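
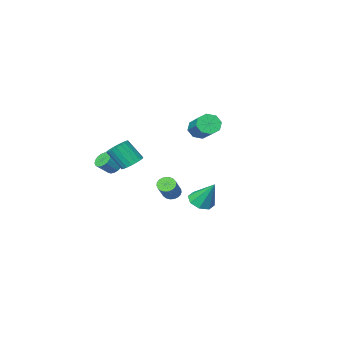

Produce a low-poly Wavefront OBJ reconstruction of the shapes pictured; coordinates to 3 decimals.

v -3.561 -4.28 -4.378
v -2.864 -4.716 -3.986
v -3.839 -3.2 -2.682
v -2.664 -4.139 -4.321
v -2.988 -3.645 -4.689
v -3.648 -3.523 -4.875
v -4.257 -3.844 -4.77
v -4.458 -4.421 -4.435
v -4.133 -4.916 -4.067
v -3.473 -5.037 -3.881
v 2.765 -3.908 -0.047
v 3.154 -3.709 -0.487
v 3.964 -3.713 0.227
v 3.575 -3.912 0.667
v 3.048 -3.459 -0.366
v 3.859 -3.463 0.348
v 2.878 -3.312 -0.173
v 3.689 -3.316 0.541
v 2.682 -3.301 0.05
v 3.493 -3.305 0.764
v 2.505 -3.43 0.25
v 3.316 -3.434 0.964
v 2.388 -3.668 0.382
v 3.198 -3.672 1.096
v 2.356 -3.961 0.416
v 3.167 -3.965 1.13
v 2.419 -4.242 0.344
v 3.229 -4.246 1.058
v 2.56 -4.447 0.182
v 3.371 -4.451 0.896
v 2.749 -4.528 -0.032
v 3.559 -4.532 0.682
v 2.941 -4.467 -0.25
v 3.751 -4.471 0.464
v 3.093 -4.278 -0.421
v 3.903 -4.282 0.293
v 3.17 -4.004 -0.507
v 3.98 -4.008 0.207
v 2.955 -1.516 1
v 3.414 -1.925 0.554
v 4.025 -2.613 1.814
v 3.565 -2.204 2.26
v 3.598 -1.648 0.617
v 4.208 -2.335 1.877
v 3.653 -1.344 0.755
v 4.264 -2.032 2.015
v 3.571 -1.075 0.942
v 4.181 -1.762 2.202
v 3.366 -0.893 1.14
v 3.977 -1.58 2.401
v 3.08 -0.834 1.311
v 3.691 -1.522 2.571
v 2.769 -0.911 1.42
v 3.38 -1.598 2.68
v 2.495 -1.107 1.446
v 3.106 -1.795 2.706
v 2.312 -1.385 1.383
v 2.922 -2.072 2.643
v 2.256 -1.688 1.245
v 2.867 -2.376 2.505
v 2.339 -1.958 1.058
v 2.949 -2.645 2.318
v 2.543 -2.14 0.859
v 3.154 -2.827 2.12
v 2.829 -2.198 0.689
v 3.44 -2.886 1.949
v 3.14 -2.122 0.58
v 3.751 -2.809 1.84
v 1.478 0.399 -0.967
v 1.955 0.257 -1.244
v 2.84 1.1 -0.15
v 2.362 1.241 0.127
v 1.894 0.46 -1.351
v 2.779 1.302 -0.257
v 1.761 0.652 -1.392
v 2.646 1.494 -0.297
v 1.579 0.8 -1.359
v 2.464 1.643 -0.264
v 1.38 0.879 -1.258
v 2.265 1.722 -0.164
v 1.197 0.875 -1.107
v 2.082 1.717 -0.013
v 1.063 0.788 -0.932
v 1.948 1.631 0.162
v 1.001 0.635 -0.763
v 1.885 1.477 0.331
v 1.02 0.44 -0.629
v 1.905 1.282 0.465
v 1.12 0.238 -0.554
v 2.004 1.08 0.54
v 1.28 0.064 -0.55
v 2.165 0.906 0.544
v 1.475 -0.052 -0.618
v 2.36 0.79 0.476
v 1.671 -0.09 -0.747
v 2.556 0.752 0.347
v 1.833 -0.044 -0.914
v 2.718 0.799 0.181
v 1.933 0.079 -1.09
v 2.818 0.922 0.005
v -1.072 -0.575 3.286
v -0.507 -0.465 2.775
v 0.058 1.324 3.783
v -0.508 1.215 4.294
v -1.013 -0.213 2.609
v -0.448 1.577 3.617
v -1.554 -0.172 2.84
v -0.989 1.618 3.848
v -1.813 -0.367 3.332
v -1.248 1.422 4.34
v -1.638 -0.684 3.797
v -1.073 1.105 4.805
v -1.132 -0.937 3.963
v -0.567 0.853 4.971
v -0.591 -0.978 3.732
v -0.026 0.812 4.74
v -0.332 -0.782 3.24
v 0.233 1.007 4.248
f 2 1 4
f 2 4 3
f 4 1 5
f 4 5 3
f 5 1 6
f 5 6 3
f 6 1 7
f 6 7 3
f 7 1 8
f 7 8 3
f 8 1 9
f 8 9 3
f 9 1 10
f 9 10 3
f 10 1 2
f 10 2 3
f 12 11 15
f 12 15 13
f 13 15 16
f 13 16 14
f 15 11 17
f 15 17 16
f 16 17 18
f 16 18 14
f 17 11 19
f 17 19 18
f 18 19 20
f 18 20 14
f 19 11 21
f 19 21 20
f 20 21 22
f 20 22 14
f 21 11 23
f 21 23 22
f 22 23 24
f 22 24 14
f 23 11 25
f 23 25 24
f 24 25 26
f 24 26 14
f 25 11 27
f 25 27 26
f 26 27 28
f 26 28 14
f 27 11 29
f 27 29 28
f 28 29 30
f 28 30 14
f 29 11 31
f 29 31 30
f 30 31 32
f 30 32 14
f 31 11 33
f 31 33 32
f 32 33 34
f 32 34 14
f 33 11 35
f 33 35 34
f 34 35 36
f 34 36 14
f 35 11 37
f 35 37 36
f 36 37 38
f 36 38 14
f 37 11 12
f 37 12 38
f 38 12 13
f 38 13 14
f 40 39 43
f 40 43 41
f 41 43 44
f 41 44 42
f 43 39 45
f 43 45 44
f 44 45 46
f 44 46 42
f 45 39 47
f 45 47 46
f 46 47 48
f 46 48 42
f 47 39 49
f 47 49 48
f 48 49 50
f 48 50 42
f 49 39 51
f 49 51 50
f 50 51 52
f 50 52 42
f 51 39 53
f 51 53 52
f 52 53 54
f 52 54 42
f 53 39 55
f 53 55 54
f 54 55 56
f 54 56 42
f 55 39 57
f 55 57 56
f 56 57 58
f 56 58 42
f 57 39 59
f 57 59 58
f 58 59 60
f 58 60 42
f 59 39 61
f 59 61 60
f 60 61 62
f 60 62 42
f 61 39 63
f 61 63 62
f 62 63 64
f 62 64 42
f 63 39 65
f 63 65 64
f 64 65 66
f 64 66 42
f 65 39 67
f 65 67 66
f 66 67 68
f 66 68 42
f 67 39 40
f 67 40 68
f 68 40 41
f 68 41 42
f 70 69 73
f 70 73 71
f 71 73 74
f 71 74 72
f 73 69 75
f 73 75 74
f 74 75 76
f 74 76 72
f 75 69 77
f 75 77 76
f 76 77 78
f 76 78 72
f 77 69 79
f 77 79 78
f 78 79 80
f 78 80 72
f 79 69 81
f 79 81 80
f 80 81 82
f 80 82 72
f 81 69 83
f 81 83 82
f 82 83 84
f 82 84 72
f 83 69 85
f 83 85 84
f 84 85 86
f 84 86 72
f 85 69 87
f 85 87 86
f 86 87 88
f 86 88 72
f 87 69 89
f 87 89 88
f 88 89 90
f 88 90 72
f 89 69 91
f 89 91 90
f 90 91 92
f 90 92 72
f 91 69 93
f 91 93 92
f 92 93 94
f 92 94 72
f 93 69 95
f 93 95 94
f 94 95 96
f 94 96 72
f 95 69 97
f 95 97 96
f 96 97 98
f 96 98 72
f 97 69 99
f 97 99 98
f 98 99 100
f 98 100 72
f 99 69 70
f 99 70 100
f 100 70 71
f 100 71 72
f 102 101 105
f 102 105 103
f 103 105 106
f 103 106 104
f 105 101 107
f 105 107 106
f 106 107 108
f 106 108 104
f 107 101 109
f 107 109 108
f 108 109 110
f 108 110 104
f 109 101 111
f 109 111 110
f 110 111 112
f 110 112 104
f 111 101 113
f 111 113 112
f 112 113 114
f 112 114 104
f 113 101 115
f 113 115 114
f 114 115 116
f 114 116 104
f 115 101 117
f 115 117 116
f 116 117 118
f 116 118 104
f 117 101 102
f 117 102 118
f 118 102 103
f 118 103 104



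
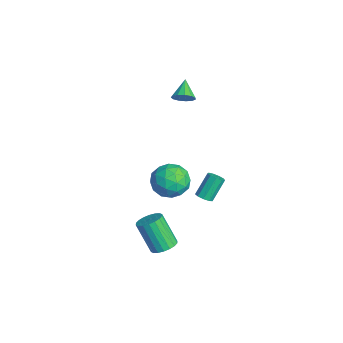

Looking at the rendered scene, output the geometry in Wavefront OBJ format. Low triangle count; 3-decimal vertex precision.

v 1.411 -0.781 -1.053
v 2.346 -0.662 -0.499
v 1.534 -2.538 -0.881
v 2.469 -2.419 -0.327
v 1.524 -2.1 0.121
v 1.448 -1.015 0.015
v 2.432 -2.185 -1.395
v 2.356 -1.1 -1.501
v 2.977 -1.53 -0.71
v 2.416 -1.477 0.226
v 1.464 -1.723 -1.606
v 0.903 -1.67 -0.67
v 1.868 -0.567 -0.791
v 2.012 -2.633 -0.589
v 1.456 -2.445 -0.325
v 2.006 -2.375 0
v 1.34 -0.775 -0.489
v 1.89 -0.705 -0.164
v 1.406 -1.55 0.201
v 1.99 -2.495 -1.216
v 2.54 -2.425 -0.891
v 1.874 -0.825 -1.38
v 2.424 -0.755 -1.055
v 2.474 -1.65 -1.581
v 2.789 -1.007 -0.59
v 2.861 -2.04 -0.489
v 2.839 -1.903 -1.116
v 2.795 -1.265 -1.179
v 2.459 -0.976 -0.039
v 2.531 -2.009 0.062
v 1.975 -1.822 0.325
v 1.931 -1.184 0.263
v 2.83 -1.486 -0.163
v 1.349 -1.191 -1.442
v 1.421 -2.224 -1.341
v 1.949 -2.016 -1.643
v 1.905 -1.378 -1.705
v 1.019 -1.16 -0.891
v 1.091 -2.193 -0.79
v 1.085 -1.935 -0.201
v 1.041 -1.297 -0.264
v 1.05 -1.714 -1.217
v -0.329 0.761 -4.416
v -0.029 1.148 -4.557
v -0.47 1.926 -3.365
v -0.771 1.539 -3.224
v -0.346 1.185 -4.699
v -0.787 1.963 -3.507
v -0.655 1.024 -4.708
v -1.096 1.801 -3.516
v -0.812 0.739 -4.58
v -1.253 1.517 -3.388
v -0.743 0.465 -4.376
v -1.184 1.243 -3.184
v -0.48 0.33 -4.19
v -0.922 1.107 -2.998
v -0.147 0.396 -4.11
v -0.589 1.173 -2.918
v 0.1 0.633 -4.173
v -0.341 1.411 -2.981
v 0.147 0.93 -4.35
v -0.294 1.708 -3.158
v 3.712 -2.353 -4.267
v 4.379 -2.523 -4.025
v 3.636 -3.117 -2.391
v 2.968 -2.947 -2.633
v 4.344 -2.215 -3.929
v 3.6 -2.808 -2.295
v 4.183 -1.934 -3.9
v 3.44 -2.527 -2.266
v 3.929 -1.736 -3.943
v 3.186 -2.33 -2.31
v 3.632 -1.66 -4.051
v 2.889 -2.254 -2.418
v 3.351 -1.722 -4.201
v 2.607 -2.316 -2.568
v 3.141 -1.909 -4.365
v 2.398 -2.502 -2.732
v 3.044 -2.183 -4.509
v 2.301 -2.777 -2.875
v 3.08 -2.492 -4.605
v 2.336 -3.085 -2.971
v 3.24 -2.773 -4.634
v 2.497 -3.366 -3
v 3.494 -2.97 -4.59
v 2.751 -3.564 -2.957
v 3.791 -3.046 -4.482
v 3.048 -3.64 -2.849
v 4.073 -2.984 -4.332
v 3.329 -3.578 -2.699
v 4.282 -2.798 -4.168
v 3.539 -3.391 -2.535
v -3.237 0.387 1.465
v -2.848 0.347 1.997
v -4.203 0.733 2.195
v -2.819 0.696 1.871
v -2.922 0.947 1.616
v -3.125 1.02 1.314
v -3.363 0.892 1.059
v -3.562 0.604 0.932
v -3.657 0.247 0.975
v -3.619 -0.065 1.173
v -3.459 -0.234 1.464
v -3.229 -0.206 1.755
v -3.002 0.011 1.953
f 1 38 17
f 38 12 41
f 17 41 6
f 38 41 17
f 1 17 13
f 17 6 18
f 13 18 2
f 17 18 13
f 1 13 22
f 13 2 23
f 22 23 8
f 13 23 22
f 1 22 34
f 22 8 37
f 34 37 11
f 22 37 34
f 1 34 38
f 34 11 42
f 38 42 12
f 34 42 38
f 2 18 29
f 18 6 32
f 29 32 10
f 18 32 29
f 6 41 19
f 41 12 40
f 19 40 5
f 41 40 19
f 12 42 39
f 42 11 35
f 39 35 3
f 42 35 39
f 11 37 36
f 37 8 24
f 36 24 7
f 37 24 36
f 8 23 28
f 23 2 25
f 28 25 9
f 23 25 28
f 4 30 16
f 30 10 31
f 16 31 5
f 30 31 16
f 4 16 14
f 16 5 15
f 14 15 3
f 16 15 14
f 4 14 21
f 14 3 20
f 21 20 7
f 14 20 21
f 4 21 26
f 21 7 27
f 26 27 9
f 21 27 26
f 4 26 30
f 26 9 33
f 30 33 10
f 26 33 30
f 5 31 19
f 31 10 32
f 19 32 6
f 31 32 19
f 3 15 39
f 15 5 40
f 39 40 12
f 15 40 39
f 7 20 36
f 20 3 35
f 36 35 11
f 20 35 36
f 9 27 28
f 27 7 24
f 28 24 8
f 27 24 28
f 10 33 29
f 33 9 25
f 29 25 2
f 33 25 29
f 44 43 47
f 44 47 45
f 45 47 48
f 45 48 46
f 47 43 49
f 47 49 48
f 48 49 50
f 48 50 46
f 49 43 51
f 49 51 50
f 50 51 52
f 50 52 46
f 51 43 53
f 51 53 52
f 52 53 54
f 52 54 46
f 53 43 55
f 53 55 54
f 54 55 56
f 54 56 46
f 55 43 57
f 55 57 56
f 56 57 58
f 56 58 46
f 57 43 59
f 57 59 58
f 58 59 60
f 58 60 46
f 59 43 61
f 59 61 60
f 60 61 62
f 60 62 46
f 61 43 44
f 61 44 62
f 62 44 45
f 62 45 46
f 64 63 67
f 64 67 65
f 65 67 68
f 65 68 66
f 67 63 69
f 67 69 68
f 68 69 70
f 68 70 66
f 69 63 71
f 69 71 70
f 70 71 72
f 70 72 66
f 71 63 73
f 71 73 72
f 72 73 74
f 72 74 66
f 73 63 75
f 73 75 74
f 74 75 76
f 74 76 66
f 75 63 77
f 75 77 76
f 76 77 78
f 76 78 66
f 77 63 79
f 77 79 78
f 78 79 80
f 78 80 66
f 79 63 81
f 79 81 80
f 80 81 82
f 80 82 66
f 81 63 83
f 81 83 82
f 82 83 84
f 82 84 66
f 83 63 85
f 83 85 84
f 84 85 86
f 84 86 66
f 85 63 87
f 85 87 86
f 86 87 88
f 86 88 66
f 87 63 89
f 87 89 88
f 88 89 90
f 88 90 66
f 89 63 91
f 89 91 90
f 90 91 92
f 90 92 66
f 91 63 64
f 91 64 92
f 92 64 65
f 92 65 66
f 94 93 96
f 94 96 95
f 96 93 97
f 96 97 95
f 97 93 98
f 97 98 95
f 98 93 99
f 98 99 95
f 99 93 100
f 99 100 95
f 100 93 101
f 100 101 95
f 101 93 102
f 101 102 95
f 102 93 103
f 102 103 95
f 103 93 104
f 103 104 95
f 104 93 105
f 104 105 95
f 105 93 94
f 105 94 95



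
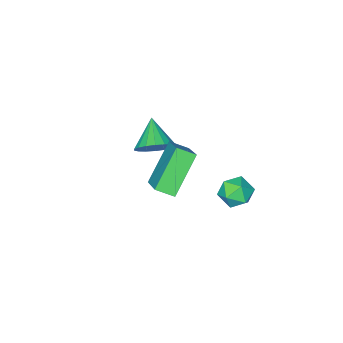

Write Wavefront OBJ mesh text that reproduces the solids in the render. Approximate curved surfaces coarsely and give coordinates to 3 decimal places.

v 2.021 -0.313 -2.755
v 2.83 1.209 -1.573
v 1.453 0.269 -3.116
v 2.261 1.791 -1.934
v 3.459 0.129 -4.306
v 4.267 1.651 -3.124
v 2.89 0.711 -4.667
v 3.699 2.233 -3.485
v 1.317 3.909 -3.998
v 1.775 4.287 -3.447
v 1.505 2.773 -3.373
v 1.963 3.151 -2.822
v 1.166 3.291 -2.852
v 1.05 3.994 -3.238
v 2.23 3.066 -3.582
v 2.114 3.769 -3.968
v 2.339 3.766 -3.19
v 1.681 3.906 -2.739
v 1.599 3.154 -4.081
v 0.941 3.294 -3.63
v 1.878 -1.44 -4.126
v 2.269 -2.099 -4.617
v 1.262 -2.5 -3.194
v 2.55 -2.016 -4.337
v 2.698 -1.819 -4.015
v 2.683 -1.547 -3.716
v 2.509 -1.254 -3.497
v 2.21 -0.998 -3.403
v 1.845 -0.829 -3.452
v 1.487 -0.781 -3.635
v 1.206 -0.864 -3.915
v 1.058 -1.061 -4.236
v 1.073 -1.332 -4.536
v 1.247 -1.626 -4.755
v 1.546 -1.882 -4.849
v 1.911 -2.051 -4.799
f 2 4 1
f 5 2 1
f 1 4 3
f 3 5 1
f 2 8 4
f 6 2 5
f 6 8 2
f 4 8 3
f 7 5 3
f 3 8 7
f 7 6 5
f 8 6 7
f 9 20 14
f 9 14 10
f 9 10 16
f 9 16 19
f 9 19 20
f 10 14 18
f 14 20 13
f 20 19 11
f 19 16 15
f 16 10 17
f 12 18 13
f 12 13 11
f 12 11 15
f 12 15 17
f 12 17 18
f 13 18 14
f 11 13 20
f 15 11 19
f 17 15 16
f 18 17 10
f 22 21 24
f 22 24 23
f 24 21 25
f 24 25 23
f 25 21 26
f 25 26 23
f 26 21 27
f 26 27 23
f 27 21 28
f 27 28 23
f 28 21 29
f 28 29 23
f 29 21 30
f 29 30 23
f 30 21 31
f 30 31 23
f 31 21 32
f 31 32 23
f 32 21 33
f 32 33 23
f 33 21 34
f 33 34 23
f 34 21 35
f 34 35 23
f 35 21 36
f 35 36 23
f 36 21 22
f 36 22 23



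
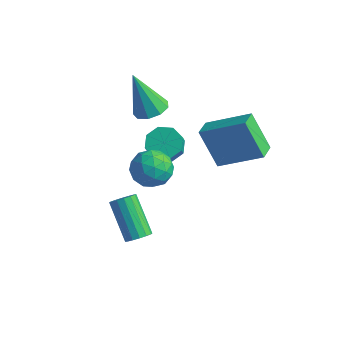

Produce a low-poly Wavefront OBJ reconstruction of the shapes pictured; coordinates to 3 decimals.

v 0.834 -2.425 1.499
v 1.542 -1.969 1.908
v 1.818 -3.391 0.872
v 2.526 -2.935 1.281
v 1.926 -3.43 1.801
v 1.318 -2.833 2.188
v 2.042 -2.527 0.592
v 1.434 -1.93 0.979
v 2.289 -2.032 1.347
v 2.217 -2.591 2.094
v 1.143 -2.769 0.686
v 1.071 -3.328 1.433
v 1.102 -2.112 1.758
v 2.258 -3.248 1.022
v 1.905 -3.539 1.327
v 2.321 -3.271 1.568
v 0.97 -2.62 1.923
v 1.386 -2.352 2.164
v 1.611 -3.211 2.101
v 1.974 -3.008 0.616
v 2.39 -2.74 0.857
v 1.039 -2.089 1.212
v 1.455 -1.821 1.453
v 1.749 -2.149 0.679
v 1.957 -1.881 1.669
v 2.535 -2.449 1.301
v 2.251 -2.209 0.895
v 1.893 -1.858 1.123
v 1.914 -2.21 2.108
v 2.492 -2.777 1.74
v 2.14 -3.068 2.046
v 1.782 -2.718 2.273
v 2.353 -2.247 1.779
v 0.868 -2.583 1.04
v 1.446 -3.15 0.672
v 1.578 -2.642 0.507
v 1.22 -2.292 0.734
v 0.825 -2.911 1.479
v 1.403 -3.479 1.111
v 1.467 -3.502 1.657
v 1.109 -3.151 1.885
v 1.007 -3.113 1.001
v 2.629 -0.883 2.925
v 4.291 -0.087 3.912
v 2.341 -0.05 2.74
v 4.003 0.745 3.727
v 3.597 -0.905 1.313
v 5.259 -0.11 2.3
v 3.309 -0.073 1.128
v 4.971 0.723 2.115
v 2.059 -4.001 -1.909
v 2.477 -3.74 -1.623
v 1.199 -3.159 -0.284
v 0.781 -3.419 -0.571
v 2.374 -3.537 -1.81
v 1.096 -2.955 -0.471
v 2.187 -3.457 -2.024
v 0.909 -2.875 -0.685
v 1.965 -3.524 -2.206
v 0.687 -2.942 -0.868
v 1.768 -3.718 -2.31
v 0.49 -3.136 -0.971
v 1.65 -3.988 -2.306
v 0.372 -3.406 -0.967
v 1.641 -4.261 -2.196
v 0.363 -3.68 -0.857
v 1.744 -4.465 -2.009
v 0.466 -3.883 -0.67
v 1.931 -4.545 -1.795
v 0.653 -3.963 -0.456
v 2.153 -4.478 -1.612
v 0.875 -3.896 -0.274
v 2.35 -4.284 -1.509
v 1.072 -3.702 -0.17
v 2.468 -4.014 -1.513
v 1.19 -3.432 -0.174
v -0.061 0.429 -0.589
v 0.716 0.61 -0.776
v 1.039 0.072 0.041
v 0.261 -0.109 0.229
v 0.456 1.035 -0.394
v 0.779 0.497 0.423
v -0.107 1.104 -0.126
v 0.216 0.567 0.691
v -0.643 0.778 -0.129
v -0.321 0.241 0.688
v -0.839 0.248 -0.401
v -0.516 -0.29 0.416
v -0.579 -0.177 -0.783
v -0.256 -0.715 0.034
v -0.016 -0.247 -1.051
v 0.307 -0.784 -0.234
v 0.521 0.079 -1.048
v 0.843 -0.458 -0.231
v -0.189 -0.363 2.407
v 0.481 -0.091 2.7
v -0.951 -0.577 4.353
v 0.143 0.313 2.612
v -0.351 0.4 2.428
v -0.769 0.13 2.235
v -0.915 -0.37 2.122
v -0.722 -0.867 2.143
v -0.28 -1.128 2.288
v 0.205 -1.031 2.488
v 0.505 -0.621 2.651
f 1 38 17
f 38 12 41
f 17 41 6
f 38 41 17
f 1 17 13
f 17 6 18
f 13 18 2
f 17 18 13
f 1 13 22
f 13 2 23
f 22 23 8
f 13 23 22
f 1 22 34
f 22 8 37
f 34 37 11
f 22 37 34
f 1 34 38
f 34 11 42
f 38 42 12
f 34 42 38
f 2 18 29
f 18 6 32
f 29 32 10
f 18 32 29
f 6 41 19
f 41 12 40
f 19 40 5
f 41 40 19
f 12 42 39
f 42 11 35
f 39 35 3
f 42 35 39
f 11 37 36
f 37 8 24
f 36 24 7
f 37 24 36
f 8 23 28
f 23 2 25
f 28 25 9
f 23 25 28
f 4 30 16
f 30 10 31
f 16 31 5
f 30 31 16
f 4 16 14
f 16 5 15
f 14 15 3
f 16 15 14
f 4 14 21
f 14 3 20
f 21 20 7
f 14 20 21
f 4 21 26
f 21 7 27
f 26 27 9
f 21 27 26
f 4 26 30
f 26 9 33
f 30 33 10
f 26 33 30
f 5 31 19
f 31 10 32
f 19 32 6
f 31 32 19
f 3 15 39
f 15 5 40
f 39 40 12
f 15 40 39
f 7 20 36
f 20 3 35
f 36 35 11
f 20 35 36
f 9 27 28
f 27 7 24
f 28 24 8
f 27 24 28
f 10 33 29
f 33 9 25
f 29 25 2
f 33 25 29
f 44 46 43
f 47 44 43
f 43 46 45
f 45 47 43
f 44 50 46
f 48 44 47
f 48 50 44
f 46 50 45
f 49 47 45
f 45 50 49
f 49 48 47
f 50 48 49
f 52 51 55
f 52 55 53
f 53 55 56
f 53 56 54
f 55 51 57
f 55 57 56
f 56 57 58
f 56 58 54
f 57 51 59
f 57 59 58
f 58 59 60
f 58 60 54
f 59 51 61
f 59 61 60
f 60 61 62
f 60 62 54
f 61 51 63
f 61 63 62
f 62 63 64
f 62 64 54
f 63 51 65
f 63 65 64
f 64 65 66
f 64 66 54
f 65 51 67
f 65 67 66
f 66 67 68
f 66 68 54
f 67 51 69
f 67 69 68
f 68 69 70
f 68 70 54
f 69 51 71
f 69 71 70
f 70 71 72
f 70 72 54
f 71 51 73
f 71 73 72
f 72 73 74
f 72 74 54
f 73 51 75
f 73 75 74
f 74 75 76
f 74 76 54
f 75 51 52
f 75 52 76
f 76 52 53
f 76 53 54
f 78 77 81
f 78 81 79
f 79 81 82
f 79 82 80
f 81 77 83
f 81 83 82
f 82 83 84
f 82 84 80
f 83 77 85
f 83 85 84
f 84 85 86
f 84 86 80
f 85 77 87
f 85 87 86
f 86 87 88
f 86 88 80
f 87 77 89
f 87 89 88
f 88 89 90
f 88 90 80
f 89 77 91
f 89 91 90
f 90 91 92
f 90 92 80
f 91 77 93
f 91 93 92
f 92 93 94
f 92 94 80
f 93 77 78
f 93 78 94
f 94 78 79
f 94 79 80
f 96 95 98
f 96 98 97
f 98 95 99
f 98 99 97
f 99 95 100
f 99 100 97
f 100 95 101
f 100 101 97
f 101 95 102
f 101 102 97
f 102 95 103
f 102 103 97
f 103 95 104
f 103 104 97
f 104 95 105
f 104 105 97
f 105 95 96
f 105 96 97



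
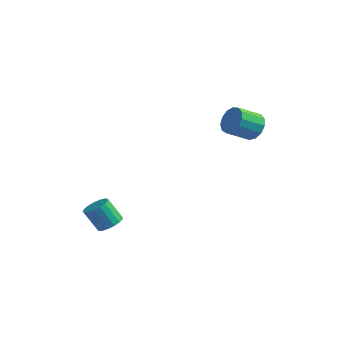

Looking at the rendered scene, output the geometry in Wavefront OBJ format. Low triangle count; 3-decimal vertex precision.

v -3.264 -2.749 -0.932
v -2.975 -2.344 -0.696
v -3.528 -2.467 0.188
v -3.816 -2.871 -0.048
v -3.179 -2.22 -0.806
v -3.732 -2.343 0.078
v -3.403 -2.217 -0.945
v -3.955 -2.339 -0.061
v -3.594 -2.335 -1.082
v -4.147 -2.458 -0.197
v -3.71 -2.549 -1.183
v -4.263 -2.671 -0.299
v -3.724 -2.808 -1.228
v -4.276 -2.93 -0.343
v -3.632 -3.053 -1.204
v -4.185 -3.176 -0.32
v -3.456 -3.229 -1.119
v -4.008 -3.352 -0.234
v -3.236 -3.295 -0.99
v -3.788 -3.417 -0.106
v -3.022 -3.236 -0.848
v -3.574 -3.358 0.036
v -2.864 -3.065 -0.726
v -3.416 -3.187 0.158
v -2.797 -2.821 -0.651
v -3.35 -2.944 0.234
v -2.837 -2.562 -0.64
v -3.39 -2.684 0.245
v -0.069 2.404 2.714
v 0.453 2.017 2.708
v -0.108 1.25 3.28
v -0.631 1.636 3.286
v 0.48 2.223 3.01
v -0.081 1.455 3.582
v 0.333 2.486 3.218
v -0.229 1.718 3.79
v 0.058 2.723 3.266
v -0.504 1.955 3.838
v -0.258 2.858 3.139
v -0.819 2.091 3.711
v -0.513 2.85 2.876
v -1.075 2.082 3.449
v -0.628 2.7 2.563
v -1.189 1.932 3.135
v -0.565 2.456 2.297
v -1.127 1.688 2.869
v -0.345 2.195 2.163
v -0.906 1.427 2.736
v -0.037 2.001 2.205
v -0.599 1.233 2.777
v 0.26 1.935 2.408
v -0.301 1.167 2.98
f 2 1 5
f 2 5 3
f 3 5 6
f 3 6 4
f 5 1 7
f 5 7 6
f 6 7 8
f 6 8 4
f 7 1 9
f 7 9 8
f 8 9 10
f 8 10 4
f 9 1 11
f 9 11 10
f 10 11 12
f 10 12 4
f 11 1 13
f 11 13 12
f 12 13 14
f 12 14 4
f 13 1 15
f 13 15 14
f 14 15 16
f 14 16 4
f 15 1 17
f 15 17 16
f 16 17 18
f 16 18 4
f 17 1 19
f 17 19 18
f 18 19 20
f 18 20 4
f 19 1 21
f 19 21 20
f 20 21 22
f 20 22 4
f 21 1 23
f 21 23 22
f 22 23 24
f 22 24 4
f 23 1 25
f 23 25 24
f 24 25 26
f 24 26 4
f 25 1 27
f 25 27 26
f 26 27 28
f 26 28 4
f 27 1 2
f 27 2 28
f 28 2 3
f 28 3 4
f 30 29 33
f 30 33 31
f 31 33 34
f 31 34 32
f 33 29 35
f 33 35 34
f 34 35 36
f 34 36 32
f 35 29 37
f 35 37 36
f 36 37 38
f 36 38 32
f 37 29 39
f 37 39 38
f 38 39 40
f 38 40 32
f 39 29 41
f 39 41 40
f 40 41 42
f 40 42 32
f 41 29 43
f 41 43 42
f 42 43 44
f 42 44 32
f 43 29 45
f 43 45 44
f 44 45 46
f 44 46 32
f 45 29 47
f 45 47 46
f 46 47 48
f 46 48 32
f 47 29 49
f 47 49 48
f 48 49 50
f 48 50 32
f 49 29 51
f 49 51 50
f 50 51 52
f 50 52 32
f 51 29 30
f 51 30 52
f 52 30 31
f 52 31 32



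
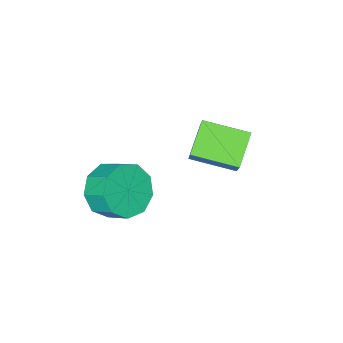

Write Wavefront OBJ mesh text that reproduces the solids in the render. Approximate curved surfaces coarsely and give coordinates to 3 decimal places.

v -0.736 0.711 -0.582
v -1.761 0.252 0.237
v -1.623 2.098 -0.914
v -2.648 1.639 -0.095
v 0.048 1.561 0.875
v -0.977 1.102 1.694
v -0.839 2.948 0.543
v -1.864 2.489 1.362
v 1.899 -0.395 -1.182
v 2.901 -0.147 -1.426
v 2.822 0.723 -0.862
v 1.821 0.475 -0.618
v 2.449 0.132 -1.919
v 2.37 1.002 -1.356
v 1.74 0.164 -2.068
v 1.661 1.035 -1.504
v 1.105 -0.065 -1.802
v 1.027 0.805 -1.238
v 0.843 -0.449 -1.246
v 0.764 0.421 -0.682
v 1.074 -0.808 -0.66
v 0.996 0.063 -0.096
v 1.692 -0.973 -0.318
v 1.613 -0.103 0.246
v 2.407 -0.869 -0.38
v 2.328 0.002 0.183
v 2.884 -0.542 -0.818
v 2.805 0.328 -0.254
f 2 4 1
f 5 2 1
f 1 4 3
f 3 5 1
f 2 8 4
f 6 2 5
f 6 8 2
f 4 8 3
f 7 5 3
f 3 8 7
f 7 6 5
f 8 6 7
f 10 9 13
f 10 13 11
f 11 13 14
f 11 14 12
f 13 9 15
f 13 15 14
f 14 15 16
f 14 16 12
f 15 9 17
f 15 17 16
f 16 17 18
f 16 18 12
f 17 9 19
f 17 19 18
f 18 19 20
f 18 20 12
f 19 9 21
f 19 21 20
f 20 21 22
f 20 22 12
f 21 9 23
f 21 23 22
f 22 23 24
f 22 24 12
f 23 9 25
f 23 25 24
f 24 25 26
f 24 26 12
f 25 9 27
f 25 27 26
f 26 27 28
f 26 28 12
f 27 9 10
f 27 10 28
f 28 10 11
f 28 11 12



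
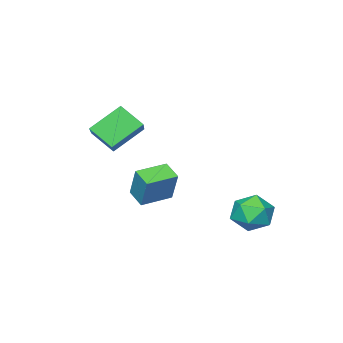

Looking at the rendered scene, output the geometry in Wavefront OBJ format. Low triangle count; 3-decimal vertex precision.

v 0.411 -3.195 -1.318
v 0.714 -2.444 0.433
v 0.602 -2.184 -1.785
v 0.905 -1.433 -0.033
v 2.075 -3.567 -1.447
v 2.378 -2.816 0.305
v 2.266 -2.556 -1.913
v 2.569 -1.805 -0.162
v 1.769 -4.43 3.643
v 3.005 -3.11 4.671
v 1.371 -3.295 2.665
v 2.606 -1.975 3.693
v 3.294 -4.925 2.447
v 4.529 -3.605 3.475
v 2.895 -3.79 1.469
v 4.131 -2.47 2.497
v -1.477 1.984 -2.606
v -0.86 2.949 -2.333
v -0.5 0.991 -1.307
v 0.117 1.956 -1.034
v -1.025 1.89 -0.758
v -1.63 2.504 -1.561
v 0.27 1.436 -2.079
v -0.335 2.05 -2.882
v 0.219 2.61 -2.007
v -0.581 2.891 -1.191
v -0.779 1.049 -2.449
v -1.579 1.33 -1.633
f 2 4 1
f 5 2 1
f 1 4 3
f 3 5 1
f 2 8 4
f 6 2 5
f 6 8 2
f 4 8 3
f 7 5 3
f 3 8 7
f 7 6 5
f 8 6 7
f 10 12 9
f 13 10 9
f 9 12 11
f 11 13 9
f 10 16 12
f 14 10 13
f 14 16 10
f 12 16 11
f 15 13 11
f 11 16 15
f 15 14 13
f 16 14 15
f 17 28 22
f 17 22 18
f 17 18 24
f 17 24 27
f 17 27 28
f 18 22 26
f 22 28 21
f 28 27 19
f 27 24 23
f 24 18 25
f 20 26 21
f 20 21 19
f 20 19 23
f 20 23 25
f 20 25 26
f 21 26 22
f 19 21 28
f 23 19 27
f 25 23 24
f 26 25 18



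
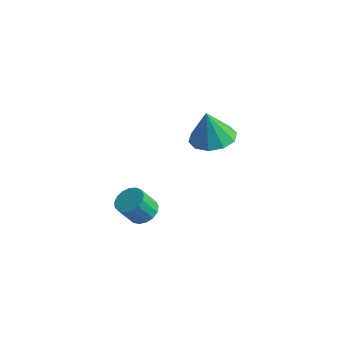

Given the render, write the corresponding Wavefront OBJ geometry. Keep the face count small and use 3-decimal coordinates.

v -2.914 -1.169 -4.074
v -2.293 -1.057 -3.848
v -2.526 -1.639 -2.92
v -3.146 -1.751 -3.146
v -2.462 -0.809 -3.735
v -2.695 -1.391 -2.807
v -2.734 -0.643 -3.7
v -2.967 -1.225 -2.771
v -3.048 -0.598 -3.75
v -3.28 -1.18 -2.822
v -3.331 -0.684 -3.875
v -3.563 -1.266 -2.946
v -3.518 -0.881 -4.045
v -3.75 -1.463 -3.117
v -3.567 -1.144 -4.222
v -3.799 -1.726 -3.294
v -3.466 -1.413 -4.365
v -3.699 -1.994 -3.437
v -3.239 -1.625 -4.442
v -3.471 -2.207 -3.513
v -2.937 -1.734 -4.434
v -3.17 -2.316 -3.506
v -2.63 -1.713 -4.344
v -2.863 -2.295 -3.415
v -2.388 -1.567 -4.192
v -2.621 -2.149 -3.264
v -2.266 -1.331 -4.013
v -2.499 -1.912 -3.085
v -0.775 0.413 0.518
v 0.089 0.043 0.533
v -0.905 0.167 1.982
v 0.136 0.614 0.633
v -0.165 1.107 0.689
v -0.699 1.336 0.68
v -1.262 1.211 0.609
v -1.639 0.782 0.503
v -1.686 0.212 0.403
v -1.385 -0.282 0.347
v -0.851 -0.51 0.357
v -0.288 -0.386 0.428
f 2 1 5
f 2 5 3
f 3 5 6
f 3 6 4
f 5 1 7
f 5 7 6
f 6 7 8
f 6 8 4
f 7 1 9
f 7 9 8
f 8 9 10
f 8 10 4
f 9 1 11
f 9 11 10
f 10 11 12
f 10 12 4
f 11 1 13
f 11 13 12
f 12 13 14
f 12 14 4
f 13 1 15
f 13 15 14
f 14 15 16
f 14 16 4
f 15 1 17
f 15 17 16
f 16 17 18
f 16 18 4
f 17 1 19
f 17 19 18
f 18 19 20
f 18 20 4
f 19 1 21
f 19 21 20
f 20 21 22
f 20 22 4
f 21 1 23
f 21 23 22
f 22 23 24
f 22 24 4
f 23 1 25
f 23 25 24
f 24 25 26
f 24 26 4
f 25 1 27
f 25 27 26
f 26 27 28
f 26 28 4
f 27 1 2
f 27 2 28
f 28 2 3
f 28 3 4
f 30 29 32
f 30 32 31
f 32 29 33
f 32 33 31
f 33 29 34
f 33 34 31
f 34 29 35
f 34 35 31
f 35 29 36
f 35 36 31
f 36 29 37
f 36 37 31
f 37 29 38
f 37 38 31
f 38 29 39
f 38 39 31
f 39 29 40
f 39 40 31
f 40 29 30
f 40 30 31



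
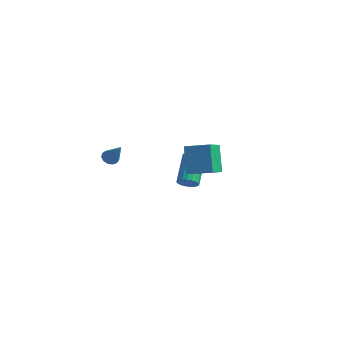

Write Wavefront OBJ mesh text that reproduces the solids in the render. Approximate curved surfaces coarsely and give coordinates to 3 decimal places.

v 1.039 -3.623 1.043
v 1.383 -3.877 0.747
v 1.961 -3.857 2.317
v 1.462 -3.595 0.742
v 1.407 -3.322 0.832
v 1.235 -3.144 0.989
v 1 -3.119 1.164
v 0.778 -3.253 1.3
v 0.639 -3.505 1.354
v 0.627 -3.795 1.31
v 0.745 -4.029 1.181
v 0.957 -4.135 1.008
v 1.195 -4.078 0.846
v 1.431 3.196 -4.601
v 1.867 3.607 -4.903
v 1.184 5.214 -3.701
v 0.749 4.804 -3.399
v 1.641 3.632 -5.064
v 0.959 5.24 -3.863
v 1.38 3.582 -5.146
v 0.697 5.19 -3.944
v 1.127 3.465 -5.134
v 0.444 5.073 -3.932
v 0.927 3.302 -5.029
v 0.244 4.91 -3.827
v 0.814 3.121 -4.85
v 0.131 4.728 -3.649
v 0.808 2.952 -4.629
v 0.125 4.56 -3.427
v 0.91 2.826 -4.402
v 0.227 4.433 -3.2
v 1.102 2.764 -4.21
v 0.419 4.371 -3.008
v 1.35 2.776 -4.085
v 0.668 4.384 -2.883
v 1.613 2.862 -4.05
v 0.93 4.469 -2.848
v 1.845 3.005 -4.11
v 1.162 4.612 -2.908
v 2.005 3.181 -4.254
v 1.322 4.788 -3.053
v 2.066 3.36 -4.459
v 1.383 4.967 -3.257
v 2.017 3.51 -4.688
v 1.334 5.118 -3.487
v 3.391 0.224 -1.435
v 2.66 1.031 0.098
v 3.142 1.562 -2.258
v 2.411 2.369 -0.726
v 4.789 0.731 -1.034
v 4.058 1.538 0.498
v 4.54 2.069 -1.858
v 3.809 2.876 -0.325
f 2 1 4
f 2 4 3
f 4 1 5
f 4 5 3
f 5 1 6
f 5 6 3
f 6 1 7
f 6 7 3
f 7 1 8
f 7 8 3
f 8 1 9
f 8 9 3
f 9 1 10
f 9 10 3
f 10 1 11
f 10 11 3
f 11 1 12
f 11 12 3
f 12 1 13
f 12 13 3
f 13 1 2
f 13 2 3
f 15 14 18
f 15 18 16
f 16 18 19
f 16 19 17
f 18 14 20
f 18 20 19
f 19 20 21
f 19 21 17
f 20 14 22
f 20 22 21
f 21 22 23
f 21 23 17
f 22 14 24
f 22 24 23
f 23 24 25
f 23 25 17
f 24 14 26
f 24 26 25
f 25 26 27
f 25 27 17
f 26 14 28
f 26 28 27
f 27 28 29
f 27 29 17
f 28 14 30
f 28 30 29
f 29 30 31
f 29 31 17
f 30 14 32
f 30 32 31
f 31 32 33
f 31 33 17
f 32 14 34
f 32 34 33
f 33 34 35
f 33 35 17
f 34 14 36
f 34 36 35
f 35 36 37
f 35 37 17
f 36 14 38
f 36 38 37
f 37 38 39
f 37 39 17
f 38 14 40
f 38 40 39
f 39 40 41
f 39 41 17
f 40 14 42
f 40 42 41
f 41 42 43
f 41 43 17
f 42 14 44
f 42 44 43
f 43 44 45
f 43 45 17
f 44 14 15
f 44 15 45
f 45 15 16
f 45 16 17
f 47 49 46
f 50 47 46
f 46 49 48
f 48 50 46
f 47 53 49
f 51 47 50
f 51 53 47
f 49 53 48
f 52 50 48
f 48 53 52
f 52 51 50
f 53 51 52



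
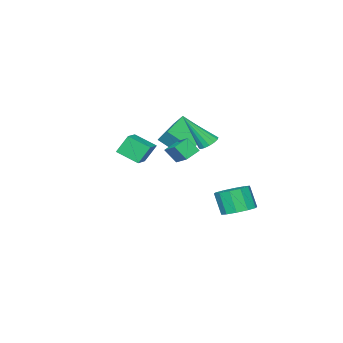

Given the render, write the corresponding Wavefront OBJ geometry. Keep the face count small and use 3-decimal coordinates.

v -2.791 -0.51 -3.447
v -2.019 0.046 -3.14
v -2.097 -0.594 -1.786
v -2.869 -1.15 -2.093
v -2.538 0.359 -3.022
v -2.616 -0.28 -1.668
v -3.154 0.34 -3.067
v -3.232 -0.299 -1.712
v -3.632 -0.004 -3.257
v -3.71 -0.643 -1.902
v -3.788 -0.541 -3.519
v -3.866 -1.18 -2.165
v -3.563 -1.066 -3.754
v -3.641 -1.706 -2.4
v -3.044 -1.38 -3.872
v -3.122 -2.019 -2.518
v -2.428 -1.361 -3.828
v -2.506 -2 -2.473
v -1.95 -1.017 -3.638
v -2.028 -1.656 -2.283
v -1.794 -0.48 -3.375
v -1.872 -1.119 -2.021
v 3.868 -2.336 2.474
v 3.335 -2.017 3.501
v 3.403 -1.214 1.884
v 2.871 -0.895 2.911
v 4.869 -1.745 2.809
v 4.337 -1.426 3.836
v 4.405 -0.623 2.219
v 3.872 -0.304 3.246
v 0.559 0.5 2.851
v 0.954 0.959 2.923
v 1.401 -0.5 4.609
v 0.701 1.042 3.092
v 0.409 0.98 3.196
v 0.158 0.789 3.208
v 0.014 0.521 3.125
v 0.016 0.247 2.968
v 0.164 0.041 2.78
v 0.417 -0.042 2.611
v 0.709 0.02 2.506
v 0.96 0.21 2.494
v 1.104 0.479 2.578
v 1.102 0.753 2.735
v -0.236 -2.62 1.816
v 0.044 -1.559 2.436
v -0.559 -2.06 1.002
v -0.279 -0.999 1.621
v 0.679 -2.641 1.439
v 0.959 -1.58 2.058
v 0.356 -2.081 0.624
v 0.636 -1.02 1.244
v -2.93 -3.728 0.787
v -2.971 -3.048 1.56
v -1.128 -3.067 0.301
v -1.169 -2.387 1.074
v -2.191 -4.933 1.886
v -2.232 -4.253 2.659
v -0.389 -4.272 1.4
v -0.43 -3.592 2.173
f 2 1 5
f 2 5 3
f 3 5 6
f 3 6 4
f 5 1 7
f 5 7 6
f 6 7 8
f 6 8 4
f 7 1 9
f 7 9 8
f 8 9 10
f 8 10 4
f 9 1 11
f 9 11 10
f 10 11 12
f 10 12 4
f 11 1 13
f 11 13 12
f 12 13 14
f 12 14 4
f 13 1 15
f 13 15 14
f 14 15 16
f 14 16 4
f 15 1 17
f 15 17 16
f 16 17 18
f 16 18 4
f 17 1 19
f 17 19 18
f 18 19 20
f 18 20 4
f 19 1 21
f 19 21 20
f 20 21 22
f 20 22 4
f 21 1 2
f 21 2 22
f 22 2 3
f 22 3 4
f 24 26 23
f 27 24 23
f 23 26 25
f 25 27 23
f 24 30 26
f 28 24 27
f 28 30 24
f 26 30 25
f 29 27 25
f 25 30 29
f 29 28 27
f 30 28 29
f 32 31 34
f 32 34 33
f 34 31 35
f 34 35 33
f 35 31 36
f 35 36 33
f 36 31 37
f 36 37 33
f 37 31 38
f 37 38 33
f 38 31 39
f 38 39 33
f 39 31 40
f 39 40 33
f 40 31 41
f 40 41 33
f 41 31 42
f 41 42 33
f 42 31 43
f 42 43 33
f 43 31 44
f 43 44 33
f 44 31 32
f 44 32 33
f 46 48 45
f 49 46 45
f 45 48 47
f 47 49 45
f 46 52 48
f 50 46 49
f 50 52 46
f 48 52 47
f 51 49 47
f 47 52 51
f 51 50 49
f 52 50 51
f 54 56 53
f 57 54 53
f 53 56 55
f 55 57 53
f 54 60 56
f 58 54 57
f 58 60 54
f 56 60 55
f 59 57 55
f 55 60 59
f 59 58 57
f 60 58 59



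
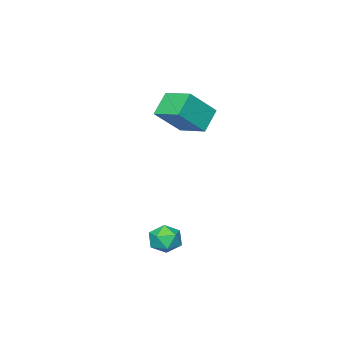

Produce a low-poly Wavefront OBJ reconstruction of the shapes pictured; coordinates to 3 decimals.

v 1.572 4.193 -2.105
v 2.231 4.157 -2.058
v 1.489 3.203 -1.702
v 2.148 3.167 -1.655
v 1.81 3.578 -1.26
v 1.862 4.189 -1.509
v 1.858 3.171 -2.251
v 1.91 3.782 -2.5
v 2.409 3.525 -2.148
v 2.379 3.776 -1.536
v 1.341 3.584 -2.224
v 1.311 3.835 -1.612
v -2.709 0.448 2.047
v -1.622 0.185 3.12
v -2.716 1.699 2.361
v -1.629 1.436 3.434
v -1.911 0.644 1.286
v -0.824 0.381 2.359
v -1.918 1.895 1.6
v -0.831 1.632 2.673
f 1 12 6
f 1 6 2
f 1 2 8
f 1 8 11
f 1 11 12
f 2 6 10
f 6 12 5
f 12 11 3
f 11 8 7
f 8 2 9
f 4 10 5
f 4 5 3
f 4 3 7
f 4 7 9
f 4 9 10
f 5 10 6
f 3 5 12
f 7 3 11
f 9 7 8
f 10 9 2
f 14 16 13
f 17 14 13
f 13 16 15
f 15 17 13
f 14 20 16
f 18 14 17
f 18 20 14
f 16 20 15
f 19 17 15
f 15 20 19
f 19 18 17
f 20 18 19



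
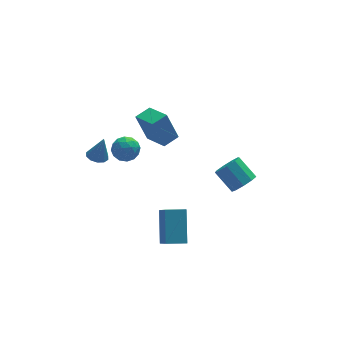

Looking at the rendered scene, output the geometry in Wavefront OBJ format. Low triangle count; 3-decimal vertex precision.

v 0.232 1.988 0.341
v -0.347 2.384 2.16
v -0.332 3.549 -0.179
v -0.911 3.946 1.64
v 1.211 2.414 0.56
v 0.632 2.811 2.379
v 0.647 3.976 0.04
v 0.068 4.372 1.859
v -3.181 -0.287 3.445
v -2.756 -0.399 4.175
v -2.944 -1.601 3.105
v -2.519 -1.713 3.835
v -3.362 -1.593 3.847
v -3.509 -0.78 4.057
v -2.191 -1.22 3.223
v -2.338 -0.407 3.433
v -2.145 -0.975 4.038
v -2.868 -1.206 4.423
v -2.832 -0.794 2.857
v -3.555 -1.025 3.242
v -2.99 -0.228 3.84
v -2.71 -1.772 3.44
v -3.206 -1.702 3.447
v -2.956 -1.767 3.876
v -3.432 -0.452 3.771
v -3.182 -0.518 4.2
v -3.538 -1.219 4.007
v -2.518 -1.482 3.08
v -2.268 -1.548 3.509
v -2.744 -0.233 3.404
v -2.494 -0.298 3.833
v -2.162 -0.781 3.273
v -2.38 -0.632 4.188
v -2.241 -1.405 3.988
v -2.048 -1.115 3.629
v -2.135 -0.637 3.752
v -2.806 -0.768 4.415
v -2.666 -1.54 4.215
v -3.162 -1.469 4.222
v -3.248 -0.992 4.345
v -2.446 -1.107 4.334
v -3.034 -0.46 3.065
v -2.894 -1.232 2.865
v -2.452 -1.008 2.935
v -2.538 -0.531 3.058
v -3.459 -0.595 3.292
v -3.32 -1.368 3.092
v -3.565 -1.363 3.528
v -3.652 -0.885 3.651
v -3.254 -0.893 2.946
v -1.363 -2.422 -4.131
v -1.472 -3.932 -2.591
v -0.944 -0.902 -2.611
v -1.053 -2.413 -1.071
v -0.187 -2.627 -4.249
v -0.296 -4.138 -2.709
v 0.232 -1.108 -2.729
v 0.123 -2.618 -1.189
v 4.3 -0.315 -2.224
v 5.083 0.068 -2.104
v 4.403 1.139 -1.096
v 3.62 0.755 -1.216
v 4.797 0.324 -2.568
v 4.117 1.395 -1.56
v 4.279 0.28 -2.871
v 3.599 1.351 -1.864
v 3.771 -0.042 -2.871
v 3.091 1.029 -1.864
v 3.51 -0.492 -2.569
v 2.83 0.578 -1.561
v 3.619 -0.86 -2.105
v 2.939 0.211 -1.097
v 4.047 -0.973 -1.696
v 3.367 0.098 -0.689
v 4.593 -0.778 -1.535
v 3.913 0.293 -0.527
v 5.002 -0.367 -1.696
v 4.322 0.704 -0.688
v -3.719 1.998 0.509
v -3.219 2.42 0.365
v -3.301 2.002 1.971
v -3.554 2.645 0.46
v -3.951 2.623 0.574
v -4.26 2.362 0.663
v -4.362 1.961 0.693
v -4.219 1.575 0.654
v -3.884 1.35 0.559
v -3.487 1.372 0.445
v -3.178 1.634 0.356
v -3.076 2.034 0.325
f 2 4 1
f 5 2 1
f 1 4 3
f 3 5 1
f 2 8 4
f 6 2 5
f 6 8 2
f 4 8 3
f 7 5 3
f 3 8 7
f 7 6 5
f 8 6 7
f 9 46 25
f 46 20 49
f 25 49 14
f 46 49 25
f 9 25 21
f 25 14 26
f 21 26 10
f 25 26 21
f 9 21 30
f 21 10 31
f 30 31 16
f 21 31 30
f 9 30 42
f 30 16 45
f 42 45 19
f 30 45 42
f 9 42 46
f 42 19 50
f 46 50 20
f 42 50 46
f 10 26 37
f 26 14 40
f 37 40 18
f 26 40 37
f 14 49 27
f 49 20 48
f 27 48 13
f 49 48 27
f 20 50 47
f 50 19 43
f 47 43 11
f 50 43 47
f 19 45 44
f 45 16 32
f 44 32 15
f 45 32 44
f 16 31 36
f 31 10 33
f 36 33 17
f 31 33 36
f 12 38 24
f 38 18 39
f 24 39 13
f 38 39 24
f 12 24 22
f 24 13 23
f 22 23 11
f 24 23 22
f 12 22 29
f 22 11 28
f 29 28 15
f 22 28 29
f 12 29 34
f 29 15 35
f 34 35 17
f 29 35 34
f 12 34 38
f 34 17 41
f 38 41 18
f 34 41 38
f 13 39 27
f 39 18 40
f 27 40 14
f 39 40 27
f 11 23 47
f 23 13 48
f 47 48 20
f 23 48 47
f 15 28 44
f 28 11 43
f 44 43 19
f 28 43 44
f 17 35 36
f 35 15 32
f 36 32 16
f 35 32 36
f 18 41 37
f 41 17 33
f 37 33 10
f 41 33 37
f 52 54 51
f 55 52 51
f 51 54 53
f 53 55 51
f 52 58 54
f 56 52 55
f 56 58 52
f 54 58 53
f 57 55 53
f 53 58 57
f 57 56 55
f 58 56 57
f 60 59 63
f 60 63 61
f 61 63 64
f 61 64 62
f 63 59 65
f 63 65 64
f 64 65 66
f 64 66 62
f 65 59 67
f 65 67 66
f 66 67 68
f 66 68 62
f 67 59 69
f 67 69 68
f 68 69 70
f 68 70 62
f 69 59 71
f 69 71 70
f 70 71 72
f 70 72 62
f 71 59 73
f 71 73 72
f 72 73 74
f 72 74 62
f 73 59 75
f 73 75 74
f 74 75 76
f 74 76 62
f 75 59 77
f 75 77 76
f 76 77 78
f 76 78 62
f 77 59 60
f 77 60 78
f 78 60 61
f 78 61 62
f 80 79 82
f 80 82 81
f 82 79 83
f 82 83 81
f 83 79 84
f 83 84 81
f 84 79 85
f 84 85 81
f 85 79 86
f 85 86 81
f 86 79 87
f 86 87 81
f 87 79 88
f 87 88 81
f 88 79 89
f 88 89 81
f 89 79 90
f 89 90 81
f 90 79 80
f 90 80 81



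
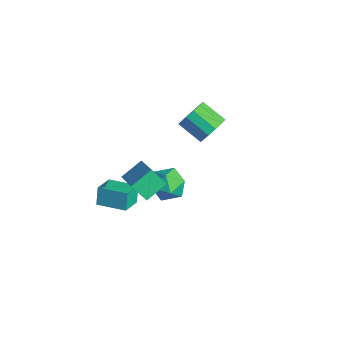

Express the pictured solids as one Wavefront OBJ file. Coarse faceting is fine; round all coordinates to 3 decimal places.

v -0.749 3.241 0.7
v -0.206 3.084 1.387
v -1.328 2.443 2.128
v -1.871 2.599 1.44
v -0.41 3.535 1.468
v -1.532 2.894 2.209
v -0.722 3.893 1.305
v -1.844 3.251 2.046
v -1.042 4.043 0.949
v -2.165 3.402 1.69
v -1.269 3.938 0.515
v -2.392 3.297 1.256
v -1.331 3.612 0.139
v -2.454 2.971 0.88
v -1.208 3.168 -0.059
v -2.331 2.527 0.682
v -0.939 2.747 -0.016
v -2.062 2.106 0.725
v -0.61 2.483 0.254
v -1.733 1.842 0.995
v -0.325 2.459 0.666
v -1.447 1.818 1.407
v -0.174 2.683 1.088
v -1.296 2.042 1.829
v 4.535 -3.719 4.434
v 4.386 -2.64 5.027
v 2.96 -3.448 3.543
v 2.811 -2.369 4.135
v 5.069 -3.211 3.645
v 4.92 -2.132 4.237
v 3.494 -2.94 2.753
v 3.345 -1.861 3.346
v 0.247 1.142 -1.524
v 1.073 0.593 -1.763
v -0.413 -0.173 -0.777
v 0.413 -0.722 -1.016
v 0.481 0.029 -0.329
v 0.889 0.842 -0.791
v -0.229 -0.422 -1.749
v 0.179 0.391 -2.211
v 0.779 -0.373 -1.902
v 1.217 -0.095 -1.024
v -0.557 0.515 -1.516
v -0.119 0.793 -0.638
v -0.784 -3.088 -2.405
v -1.108 -2.845 -1.447
v -1.532 -2.145 -2.897
v -1.856 -1.902 -1.939
v 0.396 -2.078 -2.261
v 0.072 -1.835 -1.303
v -0.352 -1.135 -2.753
v -0.676 -0.892 -1.795
f 2 1 5
f 2 5 3
f 3 5 6
f 3 6 4
f 5 1 7
f 5 7 6
f 6 7 8
f 6 8 4
f 7 1 9
f 7 9 8
f 8 9 10
f 8 10 4
f 9 1 11
f 9 11 10
f 10 11 12
f 10 12 4
f 11 1 13
f 11 13 12
f 12 13 14
f 12 14 4
f 13 1 15
f 13 15 14
f 14 15 16
f 14 16 4
f 15 1 17
f 15 17 16
f 16 17 18
f 16 18 4
f 17 1 19
f 17 19 18
f 18 19 20
f 18 20 4
f 19 1 21
f 19 21 20
f 20 21 22
f 20 22 4
f 21 1 23
f 21 23 22
f 22 23 24
f 22 24 4
f 23 1 2
f 23 2 24
f 24 2 3
f 24 3 4
f 26 28 25
f 29 26 25
f 25 28 27
f 27 29 25
f 26 32 28
f 30 26 29
f 30 32 26
f 28 32 27
f 31 29 27
f 27 32 31
f 31 30 29
f 32 30 31
f 33 44 38
f 33 38 34
f 33 34 40
f 33 40 43
f 33 43 44
f 34 38 42
f 38 44 37
f 44 43 35
f 43 40 39
f 40 34 41
f 36 42 37
f 36 37 35
f 36 35 39
f 36 39 41
f 36 41 42
f 37 42 38
f 35 37 44
f 39 35 43
f 41 39 40
f 42 41 34
f 46 48 45
f 49 46 45
f 45 48 47
f 47 49 45
f 46 52 48
f 50 46 49
f 50 52 46
f 48 52 47
f 51 49 47
f 47 52 51
f 51 50 49
f 52 50 51



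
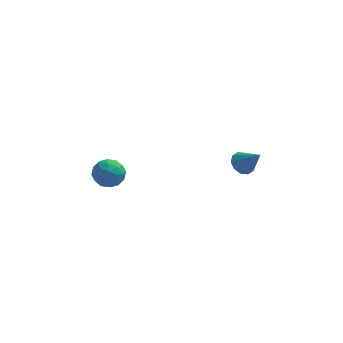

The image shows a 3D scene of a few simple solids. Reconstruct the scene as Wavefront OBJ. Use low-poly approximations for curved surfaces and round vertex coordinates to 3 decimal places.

v 2.648 1.579 -2.146
v 3.035 2.063 -2.157
v 3.372 1.021 -1.114
v 2.751 2.144 -1.913
v 2.427 2.01 -1.759
v 2.187 1.711 -1.752
v 2.124 1.362 -1.896
v 2.26 1.096 -2.136
v 2.544 1.014 -2.379
v 2.868 1.149 -2.534
v 3.108 1.448 -2.541
v 3.171 1.797 -2.397
v -3.517 0.9 -1.536
v -2.866 1.16 -1.874
v -3.354 -0.22 -2.086
v -2.703 0.04 -2.424
v -2.724 -0.071 -1.654
v -2.825 0.621 -1.314
v -3.395 0.319 -2.646
v -3.496 1.011 -2.306
v -2.791 0.801 -2.56
v -2.376 0.56 -1.947
v -3.844 0.38 -2.013
v -3.429 0.139 -1.4
v -3.206 1.129 -1.656
v -3.014 -0.189 -2.304
v -3.027 -0.254 -1.851
v -2.644 -0.101 -2.05
v -3.182 0.812 -1.327
v -2.799 0.965 -1.526
v -2.716 0.241 -1.397
v -3.421 -0.025 -2.434
v -3.038 0.128 -2.633
v -3.576 1.041 -1.91
v -3.193 1.194 -2.109
v -3.504 0.699 -2.563
v -2.779 1.071 -2.258
v -2.683 0.412 -2.582
v -3.09 0.576 -2.712
v -3.149 0.983 -2.512
v -2.535 0.929 -1.898
v -2.44 0.27 -2.222
v -2.452 0.205 -1.769
v -2.511 0.612 -1.569
v -2.491 0.718 -2.301
v -3.78 0.67 -1.738
v -3.685 0.011 -2.062
v -3.709 0.328 -2.391
v -3.768 0.735 -2.191
v -3.537 0.528 -1.378
v -3.441 -0.131 -1.702
v -3.071 -0.043 -1.448
v -3.13 0.364 -1.248
v -3.729 0.222 -1.659
f 2 1 4
f 2 4 3
f 4 1 5
f 4 5 3
f 5 1 6
f 5 6 3
f 6 1 7
f 6 7 3
f 7 1 8
f 7 8 3
f 8 1 9
f 8 9 3
f 9 1 10
f 9 10 3
f 10 1 11
f 10 11 3
f 11 1 12
f 11 12 3
f 12 1 2
f 12 2 3
f 13 50 29
f 50 24 53
f 29 53 18
f 50 53 29
f 13 29 25
f 29 18 30
f 25 30 14
f 29 30 25
f 13 25 34
f 25 14 35
f 34 35 20
f 25 35 34
f 13 34 46
f 34 20 49
f 46 49 23
f 34 49 46
f 13 46 50
f 46 23 54
f 50 54 24
f 46 54 50
f 14 30 41
f 30 18 44
f 41 44 22
f 30 44 41
f 18 53 31
f 53 24 52
f 31 52 17
f 53 52 31
f 24 54 51
f 54 23 47
f 51 47 15
f 54 47 51
f 23 49 48
f 49 20 36
f 48 36 19
f 49 36 48
f 20 35 40
f 35 14 37
f 40 37 21
f 35 37 40
f 16 42 28
f 42 22 43
f 28 43 17
f 42 43 28
f 16 28 26
f 28 17 27
f 26 27 15
f 28 27 26
f 16 26 33
f 26 15 32
f 33 32 19
f 26 32 33
f 16 33 38
f 33 19 39
f 38 39 21
f 33 39 38
f 16 38 42
f 38 21 45
f 42 45 22
f 38 45 42
f 17 43 31
f 43 22 44
f 31 44 18
f 43 44 31
f 15 27 51
f 27 17 52
f 51 52 24
f 27 52 51
f 19 32 48
f 32 15 47
f 48 47 23
f 32 47 48
f 21 39 40
f 39 19 36
f 40 36 20
f 39 36 40
f 22 45 41
f 45 21 37
f 41 37 14
f 45 37 41



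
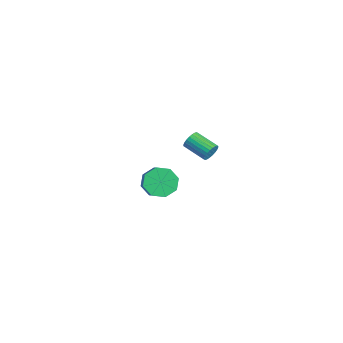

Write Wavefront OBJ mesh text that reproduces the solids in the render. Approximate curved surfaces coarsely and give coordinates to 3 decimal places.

v 2.635 -2.807 3.69
v 2.896 -2.973 4.095
v 1.866 -3.618 4.496
v 1.605 -3.453 4.09
v 2.818 -2.804 4.166
v 1.788 -3.449 4.566
v 2.712 -2.635 4.164
v 1.681 -3.281 4.564
v 2.594 -2.493 4.089
v 1.564 -3.138 4.49
v 2.482 -2.399 3.954
v 1.452 -3.044 4.355
v 2.394 -2.367 3.779
v 1.364 -3.012 4.179
v 2.343 -2.402 3.59
v 1.312 -3.047 3.99
v 2.336 -2.499 3.416
v 1.305 -3.144 3.817
v 2.374 -2.642 3.284
v 1.344 -3.287 3.685
v 2.452 -2.811 3.214
v 1.422 -3.456 3.614
v 2.559 -2.979 3.216
v 1.528 -3.625 3.616
v 2.676 -3.122 3.29
v 1.646 -3.767 3.691
v 2.788 -3.216 3.425
v 1.758 -3.861 3.826
v 2.876 -3.248 3.601
v 1.846 -3.893 4.001
v 2.928 -3.213 3.79
v 1.897 -3.858 4.19
v 2.935 -3.116 3.963
v 1.904 -3.761 4.364
v -3.568 -3.251 -2.89
v -2.983 -3.215 -3.613
v -1.928 -3.452 -2.772
v -2.512 -3.489 -2.05
v -3.082 -2.578 -3.31
v -2.027 -2.815 -2.469
v -3.465 -2.336 -2.761
v -2.41 -2.573 -1.92
v -3.908 -2.63 -2.288
v -2.853 -2.867 -1.447
v -4.152 -3.288 -2.168
v -3.097 -3.525 -1.327
v -4.053 -3.925 -2.471
v -2.998 -4.162 -1.63
v -3.67 -4.167 -3.02
v -2.615 -4.404 -2.179
v -3.227 -3.873 -3.493
v -2.172 -4.11 -2.652
f 2 1 5
f 2 5 3
f 3 5 6
f 3 6 4
f 5 1 7
f 5 7 6
f 6 7 8
f 6 8 4
f 7 1 9
f 7 9 8
f 8 9 10
f 8 10 4
f 9 1 11
f 9 11 10
f 10 11 12
f 10 12 4
f 11 1 13
f 11 13 12
f 12 13 14
f 12 14 4
f 13 1 15
f 13 15 14
f 14 15 16
f 14 16 4
f 15 1 17
f 15 17 16
f 16 17 18
f 16 18 4
f 17 1 19
f 17 19 18
f 18 19 20
f 18 20 4
f 19 1 21
f 19 21 20
f 20 21 22
f 20 22 4
f 21 1 23
f 21 23 22
f 22 23 24
f 22 24 4
f 23 1 25
f 23 25 24
f 24 25 26
f 24 26 4
f 25 1 27
f 25 27 26
f 26 27 28
f 26 28 4
f 27 1 29
f 27 29 28
f 28 29 30
f 28 30 4
f 29 1 31
f 29 31 30
f 30 31 32
f 30 32 4
f 31 1 33
f 31 33 32
f 32 33 34
f 32 34 4
f 33 1 2
f 33 2 34
f 34 2 3
f 34 3 4
f 36 35 39
f 36 39 37
f 37 39 40
f 37 40 38
f 39 35 41
f 39 41 40
f 40 41 42
f 40 42 38
f 41 35 43
f 41 43 42
f 42 43 44
f 42 44 38
f 43 35 45
f 43 45 44
f 44 45 46
f 44 46 38
f 45 35 47
f 45 47 46
f 46 47 48
f 46 48 38
f 47 35 49
f 47 49 48
f 48 49 50
f 48 50 38
f 49 35 51
f 49 51 50
f 50 51 52
f 50 52 38
f 51 35 36
f 51 36 52
f 52 36 37
f 52 37 38



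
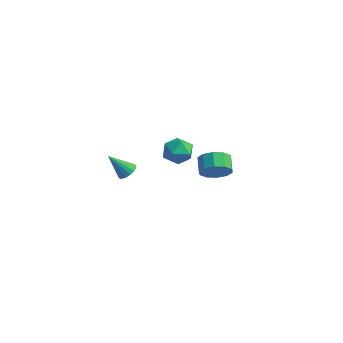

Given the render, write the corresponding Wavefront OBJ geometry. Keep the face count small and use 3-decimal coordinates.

v 1.947 -3.247 1.427
v 2.198 -2.856 1.807
v 1.253 -3.933 2.593
v 1.969 -2.736 1.741
v 1.735 -2.717 1.613
v 1.544 -2.803 1.448
v 1.432 -2.977 1.279
v 1.422 -3.205 1.14
v 1.517 -3.441 1.057
v 1.696 -3.638 1.048
v 1.925 -3.758 1.114
v 2.159 -3.777 1.242
v 2.35 -3.691 1.406
v 2.462 -3.517 1.575
v 2.472 -3.289 1.715
v 2.378 -3.054 1.798
v 2.615 0.851 1.936
v 3.15 0.103 1.762
v 1.39 0.077 1.498
v 1.925 -0.671 1.324
v 1.788 -0.388 2.205
v 2.545 0.09 2.476
v 1.995 0.09 0.784
v 2.752 0.568 1.055
v 2.766 -0.367 1.05
v 2.639 -0.663 1.929
v 1.901 0.843 1.331
v 1.774 0.547 2.21
v 1.666 3.627 -1.927
v 2.305 3.674 -1.225
v 1.632 4.259 -0.652
v 0.994 4.213 -1.353
v 2.396 4.13 -1.584
v 1.723 4.715 -1.011
v 2.208 4.393 -2.073
v 1.536 4.979 -1.5
v 1.813 4.365 -2.507
v 1.141 4.95 -1.934
v 1.362 4.054 -2.719
v 0.69 4.64 -2.146
v 1.028 3.581 -2.628
v 0.355 4.166 -2.055
v 0.937 3.125 -2.269
v 0.264 3.71 -1.696
v 1.124 2.861 -1.78
v 0.452 3.447 -1.207
v 1.519 2.89 -1.346
v 0.847 3.475 -0.773
v 1.97 3.2 -1.134
v 1.298 3.786 -0.561
f 2 1 4
f 2 4 3
f 4 1 5
f 4 5 3
f 5 1 6
f 5 6 3
f 6 1 7
f 6 7 3
f 7 1 8
f 7 8 3
f 8 1 9
f 8 9 3
f 9 1 10
f 9 10 3
f 10 1 11
f 10 11 3
f 11 1 12
f 11 12 3
f 12 1 13
f 12 13 3
f 13 1 14
f 13 14 3
f 14 1 15
f 14 15 3
f 15 1 16
f 15 16 3
f 16 1 2
f 16 2 3
f 17 28 22
f 17 22 18
f 17 18 24
f 17 24 27
f 17 27 28
f 18 22 26
f 22 28 21
f 28 27 19
f 27 24 23
f 24 18 25
f 20 26 21
f 20 21 19
f 20 19 23
f 20 23 25
f 20 25 26
f 21 26 22
f 19 21 28
f 23 19 27
f 25 23 24
f 26 25 18
f 30 29 33
f 30 33 31
f 31 33 34
f 31 34 32
f 33 29 35
f 33 35 34
f 34 35 36
f 34 36 32
f 35 29 37
f 35 37 36
f 36 37 38
f 36 38 32
f 37 29 39
f 37 39 38
f 38 39 40
f 38 40 32
f 39 29 41
f 39 41 40
f 40 41 42
f 40 42 32
f 41 29 43
f 41 43 42
f 42 43 44
f 42 44 32
f 43 29 45
f 43 45 44
f 44 45 46
f 44 46 32
f 45 29 47
f 45 47 46
f 46 47 48
f 46 48 32
f 47 29 49
f 47 49 48
f 48 49 50
f 48 50 32
f 49 29 30
f 49 30 50
f 50 30 31
f 50 31 32



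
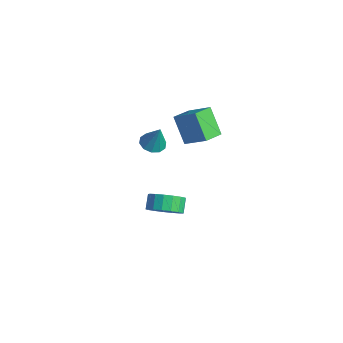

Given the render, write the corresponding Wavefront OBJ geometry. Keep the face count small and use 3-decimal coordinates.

v 2.869 0.138 -3.504
v 3.761 0.496 -3.033
v 3.202 0.98 -2.345
v 2.311 0.622 -2.816
v 3.65 0.858 -3.378
v 3.092 1.343 -2.689
v 3.361 1.056 -3.751
v 2.802 1.54 -3.063
v 2.959 1.043 -4.068
v 2.4 1.527 -3.38
v 2.536 0.822 -4.256
v 1.978 1.307 -3.568
v 2.19 0.445 -4.272
v 1.632 0.93 -3.583
v 1.999 -0.002 -4.111
v 1.441 0.482 -3.423
v 2.008 -0.418 -3.812
v 1.45 0.067 -3.124
v 2.214 -0.706 -3.442
v 1.656 -0.221 -2.754
v 2.57 -0.801 -3.086
v 2.012 -0.316 -2.398
v 2.995 -0.681 -2.826
v 2.436 -0.196 -2.138
v 3.39 -0.373 -2.722
v 2.832 0.111 -2.033
v 3.667 0.052 -2.796
v 3.109 0.536 -2.108
v 3.452 1.05 2.469
v 2.341 1.027 3.973
v 3.052 2.256 2.192
v 1.941 2.233 3.696
v 4.679 1.667 3.384
v 3.568 1.644 4.888
v 4.279 2.873 3.107
v 3.168 2.85 4.611
v 2.96 -0.644 2.955
v 3.554 -1.09 2.794
v 3.48 -0.476 4.405
v 3.675 -0.647 2.698
v 3.523 -0.202 2.701
v 3.156 0.073 2.801
v 2.714 0.075 2.959
v 2.366 -0.199 3.116
v 2.244 -0.642 3.212
v 2.396 -1.087 3.209
v 2.763 -1.362 3.109
v 3.205 -1.364 2.95
f 2 1 5
f 2 5 3
f 3 5 6
f 3 6 4
f 5 1 7
f 5 7 6
f 6 7 8
f 6 8 4
f 7 1 9
f 7 9 8
f 8 9 10
f 8 10 4
f 9 1 11
f 9 11 10
f 10 11 12
f 10 12 4
f 11 1 13
f 11 13 12
f 12 13 14
f 12 14 4
f 13 1 15
f 13 15 14
f 14 15 16
f 14 16 4
f 15 1 17
f 15 17 16
f 16 17 18
f 16 18 4
f 17 1 19
f 17 19 18
f 18 19 20
f 18 20 4
f 19 1 21
f 19 21 20
f 20 21 22
f 20 22 4
f 21 1 23
f 21 23 22
f 22 23 24
f 22 24 4
f 23 1 25
f 23 25 24
f 24 25 26
f 24 26 4
f 25 1 27
f 25 27 26
f 26 27 28
f 26 28 4
f 27 1 2
f 27 2 28
f 28 2 3
f 28 3 4
f 30 32 29
f 33 30 29
f 29 32 31
f 31 33 29
f 30 36 32
f 34 30 33
f 34 36 30
f 32 36 31
f 35 33 31
f 31 36 35
f 35 34 33
f 36 34 35
f 38 37 40
f 38 40 39
f 40 37 41
f 40 41 39
f 41 37 42
f 41 42 39
f 42 37 43
f 42 43 39
f 43 37 44
f 43 44 39
f 44 37 45
f 44 45 39
f 45 37 46
f 45 46 39
f 46 37 47
f 46 47 39
f 47 37 48
f 47 48 39
f 48 37 38
f 48 38 39



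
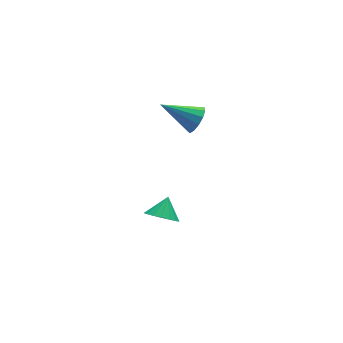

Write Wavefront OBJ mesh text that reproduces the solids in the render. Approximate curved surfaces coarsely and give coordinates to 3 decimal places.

v 3.344 -2.565 2.695
v 3.71 -2.678 3.351
v 1.936 -1.715 3.625
v 3.842 -2.298 3.204
v 3.815 -2.003 2.894
v 3.64 -1.886 2.522
v 3.37 -1.985 2.204
v 3.092 -2.268 2.042
v 2.894 -2.645 2.087
v 2.839 -2.997 2.325
v 2.945 -3.211 2.681
v 3.177 -3.221 3.04
v 3.462 -3.022 3.29
v 1.335 -3.247 -3.362
v 1.767 -3.942 -3.129
v 1.925 -2.633 -2.618
v 1.988 -3.787 -3.433
v 2.06 -3.508 -3.721
v 1.966 -3.17 -3.926
v 1.728 -2.849 -4.002
v 1.399 -2.62 -3.931
v 1.056 -2.534 -3.73
v 0.777 -2.612 -3.444
v 0.626 -2.835 -3.14
v 0.637 -3.153 -2.886
v 0.809 -3.492 -2.741
v 1.101 -3.776 -2.738
v 1.446 -3.938 -2.878
f 2 1 4
f 2 4 3
f 4 1 5
f 4 5 3
f 5 1 6
f 5 6 3
f 6 1 7
f 6 7 3
f 7 1 8
f 7 8 3
f 8 1 9
f 8 9 3
f 9 1 10
f 9 10 3
f 10 1 11
f 10 11 3
f 11 1 12
f 11 12 3
f 12 1 13
f 12 13 3
f 13 1 2
f 13 2 3
f 15 14 17
f 15 17 16
f 17 14 18
f 17 18 16
f 18 14 19
f 18 19 16
f 19 14 20
f 19 20 16
f 20 14 21
f 20 21 16
f 21 14 22
f 21 22 16
f 22 14 23
f 22 23 16
f 23 14 24
f 23 24 16
f 24 14 25
f 24 25 16
f 25 14 26
f 25 26 16
f 26 14 27
f 26 27 16
f 27 14 28
f 27 28 16
f 28 14 15
f 28 15 16



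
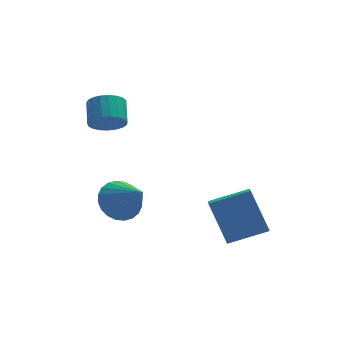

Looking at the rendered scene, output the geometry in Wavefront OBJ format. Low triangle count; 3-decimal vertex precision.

v -0.599 1.064 2.875
v -0.047 1.263 2.53
v 0.01 2.094 3.1
v -0.541 1.896 3.445
v -0.256 1.38 2.38
v -0.199 2.212 2.95
v -0.524 1.443 2.315
v -0.467 2.275 2.886
v -0.805 1.44 2.347
v -0.748 2.272 2.918
v -1.05 1.373 2.471
v -0.993 2.204 3.041
v -1.217 1.252 2.664
v -1.16 2.083 3.234
v -1.278 1.098 2.894
v -1.22 1.929 3.464
v -1.22 0.939 3.12
v -1.163 1.77 3.691
v -1.055 0.801 3.304
v -0.998 1.633 3.875
v -0.812 0.709 3.414
v -0.754 1.54 3.984
v -0.531 0.678 3.43
v -0.474 1.51 4.001
v -0.262 0.714 3.351
v -0.205 1.546 3.921
v -0.051 0.811 3.189
v 0.006 1.642 3.76
v 0.065 0.951 2.973
v 0.122 1.783 3.543
v 0.066 1.111 2.74
v 0.123 1.943 3.31
v -0.414 -0.863 0.246
v 0.348 -0.563 0.058
v 0.234 -1.877 1.254
v 0.263 -0.369 0.308
v 0.074 -0.25 0.548
v -0.188 -0.225 0.743
v -0.485 -0.296 0.861
v -0.771 -0.454 0.886
v -1.003 -0.674 0.813
v -1.145 -0.923 0.654
v -1.176 -1.163 0.433
v -1.09 -1.357 0.183
v -0.902 -1.476 -0.057
v -0.639 -1.502 -0.252
v -0.342 -1.43 -0.37
v -0.056 -1.272 -0.395
v 0.176 -1.052 -0.322
v 0.318 -0.803 -0.163
v 2.423 -1.582 0.416
v 2.308 -2.426 0.861
v 3.82 -1.534 0.869
v 3.706 -2.377 1.313
v 2.914 -2.403 -1.013
v 2.8 -3.246 -0.569
v 4.312 -2.354 -0.561
v 4.197 -3.198 -0.116
f 2 1 5
f 2 5 3
f 3 5 6
f 3 6 4
f 5 1 7
f 5 7 6
f 6 7 8
f 6 8 4
f 7 1 9
f 7 9 8
f 8 9 10
f 8 10 4
f 9 1 11
f 9 11 10
f 10 11 12
f 10 12 4
f 11 1 13
f 11 13 12
f 12 13 14
f 12 14 4
f 13 1 15
f 13 15 14
f 14 15 16
f 14 16 4
f 15 1 17
f 15 17 16
f 16 17 18
f 16 18 4
f 17 1 19
f 17 19 18
f 18 19 20
f 18 20 4
f 19 1 21
f 19 21 20
f 20 21 22
f 20 22 4
f 21 1 23
f 21 23 22
f 22 23 24
f 22 24 4
f 23 1 25
f 23 25 24
f 24 25 26
f 24 26 4
f 25 1 27
f 25 27 26
f 26 27 28
f 26 28 4
f 27 1 29
f 27 29 28
f 28 29 30
f 28 30 4
f 29 1 31
f 29 31 30
f 30 31 32
f 30 32 4
f 31 1 2
f 31 2 32
f 32 2 3
f 32 3 4
f 34 33 36
f 34 36 35
f 36 33 37
f 36 37 35
f 37 33 38
f 37 38 35
f 38 33 39
f 38 39 35
f 39 33 40
f 39 40 35
f 40 33 41
f 40 41 35
f 41 33 42
f 41 42 35
f 42 33 43
f 42 43 35
f 43 33 44
f 43 44 35
f 44 33 45
f 44 45 35
f 45 33 46
f 45 46 35
f 46 33 47
f 46 47 35
f 47 33 48
f 47 48 35
f 48 33 49
f 48 49 35
f 49 33 50
f 49 50 35
f 50 33 34
f 50 34 35
f 52 54 51
f 55 52 51
f 51 54 53
f 53 55 51
f 52 58 54
f 56 52 55
f 56 58 52
f 54 58 53
f 57 55 53
f 53 58 57
f 57 56 55
f 58 56 57



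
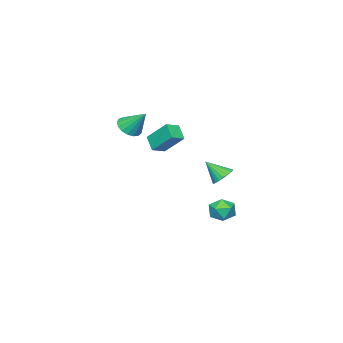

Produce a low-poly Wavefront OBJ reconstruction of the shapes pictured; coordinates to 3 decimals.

v 1.796 -1.876 3.235
v 2.098 -1.372 2.786
v 1.724 -0.864 4.325
v 1.75 -1.337 2.731
v 1.412 -1.425 2.791
v 1.162 -1.617 2.953
v 1.058 -1.869 3.179
v 1.122 -2.122 3.419
v 1.341 -2.319 3.616
v 1.663 -2.414 3.726
v 2.017 -2.387 3.723
v 2.319 -2.242 3.609
v 2.502 -2.014 3.409
v 2.522 -1.754 3.169
v 2.377 -1.523 2.944
v -0.595 2.196 0.047
v -0.043 2.024 -0.311
v -0.245 1.344 0.993
v 0.053 2.239 -0.154
v 0.037 2.446 0.038
v -0.088 2.609 0.231
v -0.301 2.701 0.393
v -0.565 2.706 0.495
v -0.834 2.623 0.519
v -1.061 2.465 0.462
v -1.209 2.261 0.333
v -1.25 2.046 0.154
v -1.177 1.856 -0.043
v -1.005 1.725 -0.224
v -0.761 1.676 -0.359
v -0.489 1.716 -0.424
v -0.235 1.839 -0.407
v -3.085 1.127 -3.741
v -2.632 1.168 -3.059
v -2.908 -0.188 -3.781
v -2.455 -0.147 -3.099
v -3.261 -0.001 -3.064
v -3.37 0.812 -3.04
v -2.17 0.168 -3.8
v -2.279 0.981 -3.776
v -2.066 0.575 -3.096
v -2.74 0.47 -2.641
v -2.8 0.51 -4.199
v -3.474 0.405 -3.744
v -3.085 -3.97 0.609
v -3.194 -2.735 1.773
v -2.7 -3.297 -0.069
v -2.809 -2.062 1.095
v -2.271 -4.158 0.885
v -2.38 -2.923 2.049
v -1.886 -3.485 0.207
v -1.995 -2.25 1.371
f 2 1 4
f 2 4 3
f 4 1 5
f 4 5 3
f 5 1 6
f 5 6 3
f 6 1 7
f 6 7 3
f 7 1 8
f 7 8 3
f 8 1 9
f 8 9 3
f 9 1 10
f 9 10 3
f 10 1 11
f 10 11 3
f 11 1 12
f 11 12 3
f 12 1 13
f 12 13 3
f 13 1 14
f 13 14 3
f 14 1 15
f 14 15 3
f 15 1 2
f 15 2 3
f 17 16 19
f 17 19 18
f 19 16 20
f 19 20 18
f 20 16 21
f 20 21 18
f 21 16 22
f 21 22 18
f 22 16 23
f 22 23 18
f 23 16 24
f 23 24 18
f 24 16 25
f 24 25 18
f 25 16 26
f 25 26 18
f 26 16 27
f 26 27 18
f 27 16 28
f 27 28 18
f 28 16 29
f 28 29 18
f 29 16 30
f 29 30 18
f 30 16 31
f 30 31 18
f 31 16 32
f 31 32 18
f 32 16 17
f 32 17 18
f 33 44 38
f 33 38 34
f 33 34 40
f 33 40 43
f 33 43 44
f 34 38 42
f 38 44 37
f 44 43 35
f 43 40 39
f 40 34 41
f 36 42 37
f 36 37 35
f 36 35 39
f 36 39 41
f 36 41 42
f 37 42 38
f 35 37 44
f 39 35 43
f 41 39 40
f 42 41 34
f 46 48 45
f 49 46 45
f 45 48 47
f 47 49 45
f 46 52 48
f 50 46 49
f 50 52 46
f 48 52 47
f 51 49 47
f 47 52 51
f 51 50 49
f 52 50 51



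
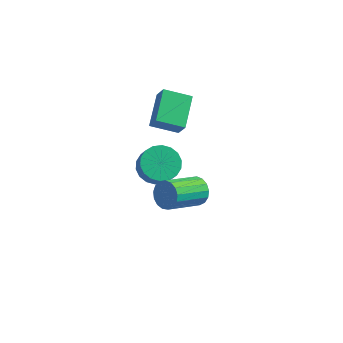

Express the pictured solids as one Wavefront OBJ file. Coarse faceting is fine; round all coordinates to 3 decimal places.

v 0.088 -0.115 -4.094
v 0.846 0.503 -4.159
v 1.29 0.053 -3.272
v 0.532 -0.565 -3.206
v 0.564 0.721 -3.908
v 1.008 0.271 -3.02
v 0.188 0.774 -3.693
v 0.632 0.323 -2.805
v -0.208 0.65 -3.558
v 0.237 0.2 -2.67
v -0.545 0.375 -3.528
v -0.101 -0.075 -2.641
v -0.757 0.003 -3.611
v -0.313 -0.447 -2.724
v -0.801 -0.392 -3.79
v -0.357 -0.843 -2.902
v -0.67 -0.733 -4.028
v -0.226 -1.183 -3.141
v -0.388 -0.951 -4.28
v 0.056 -1.401 -3.392
v -0.012 -1.003 -4.495
v 0.432 -1.454 -3.607
v 0.383 -0.88 -4.63
v 0.828 -1.33 -3.742
v 0.721 -0.605 -4.659
v 1.165 -1.055 -3.772
v 0.933 -0.233 -4.576
v 1.377 -0.683 -3.689
v 0.977 0.163 -4.398
v 1.421 -0.288 -3.51
v -0.429 0.26 -1.517
v 0.056 -0.064 -0.632
v -0.778 1.877 -0.733
v -0.293 1.552 0.152
v 0.813 0.768 -2.012
v 1.298 0.443 -1.127
v 0.464 2.384 -1.228
v 0.949 2.06 -0.343
v 3.434 -3.168 -1.565
v 4.054 -3.278 -1.177
v 3.246 -4.823 -0.327
v 2.626 -4.712 -0.715
v 3.862 -3.064 -0.971
v 3.054 -4.609 -0.12
v 3.572 -2.874 -0.9
v 2.764 -4.419 -0.05
v 3.25 -2.75 -0.982
v 2.442 -4.295 -0.132
v 2.971 -2.723 -1.198
v 2.162 -4.268 -0.347
v 2.797 -2.797 -1.497
v 1.989 -4.342 -0.647
v 2.77 -2.956 -1.813
v 1.961 -4.501 -0.962
v 2.894 -3.164 -2.071
v 2.086 -4.709 -1.221
v 3.143 -3.372 -2.214
v 2.334 -4.917 -1.363
v 3.458 -3.534 -2.208
v 2.649 -5.079 -1.357
v 3.767 -3.611 -2.055
v 2.959 -5.156 -1.204
v 4.001 -3.587 -1.789
v 3.192 -5.132 -0.939
v 4.104 -3.467 -1.473
v 3.296 -5.012 -0.622
f 2 1 5
f 2 5 3
f 3 5 6
f 3 6 4
f 5 1 7
f 5 7 6
f 6 7 8
f 6 8 4
f 7 1 9
f 7 9 8
f 8 9 10
f 8 10 4
f 9 1 11
f 9 11 10
f 10 11 12
f 10 12 4
f 11 1 13
f 11 13 12
f 12 13 14
f 12 14 4
f 13 1 15
f 13 15 14
f 14 15 16
f 14 16 4
f 15 1 17
f 15 17 16
f 16 17 18
f 16 18 4
f 17 1 19
f 17 19 18
f 18 19 20
f 18 20 4
f 19 1 21
f 19 21 20
f 20 21 22
f 20 22 4
f 21 1 23
f 21 23 22
f 22 23 24
f 22 24 4
f 23 1 25
f 23 25 24
f 24 25 26
f 24 26 4
f 25 1 27
f 25 27 26
f 26 27 28
f 26 28 4
f 27 1 29
f 27 29 28
f 28 29 30
f 28 30 4
f 29 1 2
f 29 2 30
f 30 2 3
f 30 3 4
f 32 34 31
f 35 32 31
f 31 34 33
f 33 35 31
f 32 38 34
f 36 32 35
f 36 38 32
f 34 38 33
f 37 35 33
f 33 38 37
f 37 36 35
f 38 36 37
f 40 39 43
f 40 43 41
f 41 43 44
f 41 44 42
f 43 39 45
f 43 45 44
f 44 45 46
f 44 46 42
f 45 39 47
f 45 47 46
f 46 47 48
f 46 48 42
f 47 39 49
f 47 49 48
f 48 49 50
f 48 50 42
f 49 39 51
f 49 51 50
f 50 51 52
f 50 52 42
f 51 39 53
f 51 53 52
f 52 53 54
f 52 54 42
f 53 39 55
f 53 55 54
f 54 55 56
f 54 56 42
f 55 39 57
f 55 57 56
f 56 57 58
f 56 58 42
f 57 39 59
f 57 59 58
f 58 59 60
f 58 60 42
f 59 39 61
f 59 61 60
f 60 61 62
f 60 62 42
f 61 39 63
f 61 63 62
f 62 63 64
f 62 64 42
f 63 39 65
f 63 65 64
f 64 65 66
f 64 66 42
f 65 39 40
f 65 40 66
f 66 40 41
f 66 41 42



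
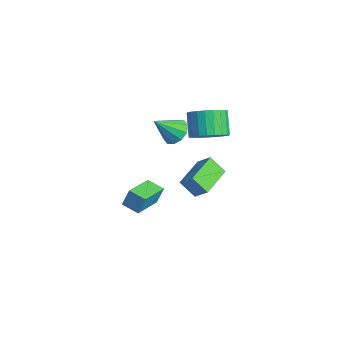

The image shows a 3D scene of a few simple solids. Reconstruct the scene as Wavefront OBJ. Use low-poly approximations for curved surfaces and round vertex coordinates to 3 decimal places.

v -0.663 -0.906 1.428
v -0.055 -1.258 1.088
v -0.697 -2.014 2.512
v 0.116 -0.946 1.413
v -0.01 -0.618 1.743
v -0.385 -0.401 1.953
v -0.867 -0.376 1.963
v -1.27 -0.554 1.768
v -1.441 -0.867 1.443
v -1.315 -1.194 1.113
v -0.94 -1.412 0.903
v -0.459 -1.436 0.893
v 1.485 -3.618 -0.614
v 1.564 -3.287 0.294
v 2.221 -3.14 -0.853
v 2.301 -2.809 0.056
v 2.479 -4.951 -0.216
v 2.559 -4.62 0.693
v 3.216 -4.473 -0.454
v 3.295 -4.142 0.454
v -2.053 -0.072 -3.499
v -1.416 0.308 -2.845
v -3.227 1.437 -3.233
v -2.589 1.817 -2.578
v -1.511 0.503 -4.362
v -0.873 0.883 -3.707
v -2.684 2.012 -4.095
v -2.047 2.392 -3.441
v -2.505 1.712 -0.904
v -1.727 1.659 -0.263
v -2.636 1.955 0.866
v -3.415 2.008 0.224
v -1.721 2.041 -0.359
v -2.631 2.338 0.77
v -1.835 2.373 -0.538
v -2.745 2.67 0.591
v -2.051 2.604 -0.773
v -2.961 2.901 0.356
v -2.336 2.7 -1.028
v -3.246 2.996 0.101
v -2.647 2.645 -1.264
v -3.557 2.942 -0.135
v -2.936 2.448 -1.445
v -3.846 2.745 -0.316
v -3.16 2.139 -1.544
v -4.069 2.436 -0.415
v -3.284 1.765 -1.546
v -4.193 2.061 -0.417
v -3.289 1.382 -1.45
v -4.199 1.679 -0.321
v -3.175 1.05 -1.271
v -4.085 1.347 -0.142
v -2.959 0.819 -1.036
v -3.869 1.116 0.093
v -2.674 0.724 -0.781
v -3.584 1.02 0.348
v -2.363 0.778 -0.545
v -3.273 1.075 0.584
v -2.074 0.975 -0.364
v -2.984 1.272 0.765
v -1.851 1.284 -0.265
v -2.76 1.581 0.864
f 2 1 4
f 2 4 3
f 4 1 5
f 4 5 3
f 5 1 6
f 5 6 3
f 6 1 7
f 6 7 3
f 7 1 8
f 7 8 3
f 8 1 9
f 8 9 3
f 9 1 10
f 9 10 3
f 10 1 11
f 10 11 3
f 11 1 12
f 11 12 3
f 12 1 2
f 12 2 3
f 14 16 13
f 17 14 13
f 13 16 15
f 15 17 13
f 14 20 16
f 18 14 17
f 18 20 14
f 16 20 15
f 19 17 15
f 15 20 19
f 19 18 17
f 20 18 19
f 22 24 21
f 25 22 21
f 21 24 23
f 23 25 21
f 22 28 24
f 26 22 25
f 26 28 22
f 24 28 23
f 27 25 23
f 23 28 27
f 27 26 25
f 28 26 27
f 30 29 33
f 30 33 31
f 31 33 34
f 31 34 32
f 33 29 35
f 33 35 34
f 34 35 36
f 34 36 32
f 35 29 37
f 35 37 36
f 36 37 38
f 36 38 32
f 37 29 39
f 37 39 38
f 38 39 40
f 38 40 32
f 39 29 41
f 39 41 40
f 40 41 42
f 40 42 32
f 41 29 43
f 41 43 42
f 42 43 44
f 42 44 32
f 43 29 45
f 43 45 44
f 44 45 46
f 44 46 32
f 45 29 47
f 45 47 46
f 46 47 48
f 46 48 32
f 47 29 49
f 47 49 48
f 48 49 50
f 48 50 32
f 49 29 51
f 49 51 50
f 50 51 52
f 50 52 32
f 51 29 53
f 51 53 52
f 52 53 54
f 52 54 32
f 53 29 55
f 53 55 54
f 54 55 56
f 54 56 32
f 55 29 57
f 55 57 56
f 56 57 58
f 56 58 32
f 57 29 59
f 57 59 58
f 58 59 60
f 58 60 32
f 59 29 61
f 59 61 60
f 60 61 62
f 60 62 32
f 61 29 30
f 61 30 62
f 62 30 31
f 62 31 32

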